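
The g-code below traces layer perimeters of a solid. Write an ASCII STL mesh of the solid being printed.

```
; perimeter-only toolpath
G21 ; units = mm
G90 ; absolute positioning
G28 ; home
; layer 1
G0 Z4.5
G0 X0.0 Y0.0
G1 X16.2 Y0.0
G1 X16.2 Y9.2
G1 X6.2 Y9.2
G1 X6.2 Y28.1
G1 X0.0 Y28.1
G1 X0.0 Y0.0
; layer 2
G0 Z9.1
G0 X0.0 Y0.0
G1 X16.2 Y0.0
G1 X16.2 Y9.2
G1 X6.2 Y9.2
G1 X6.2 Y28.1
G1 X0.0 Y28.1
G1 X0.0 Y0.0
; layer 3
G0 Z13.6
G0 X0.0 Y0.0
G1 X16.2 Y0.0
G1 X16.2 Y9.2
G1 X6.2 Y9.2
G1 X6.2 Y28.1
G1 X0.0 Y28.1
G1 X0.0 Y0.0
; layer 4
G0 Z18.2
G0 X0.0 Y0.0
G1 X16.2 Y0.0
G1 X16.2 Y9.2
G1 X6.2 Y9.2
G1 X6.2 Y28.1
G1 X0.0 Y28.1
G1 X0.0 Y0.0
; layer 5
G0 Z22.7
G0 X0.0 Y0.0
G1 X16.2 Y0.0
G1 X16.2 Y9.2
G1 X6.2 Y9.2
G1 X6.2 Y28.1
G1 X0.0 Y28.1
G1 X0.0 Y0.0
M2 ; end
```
solid part
  facet normal 0.0000 0.0000 -1.0000
    outer loop
      vertex 16.2 9.2 0.0
      vertex 16.2 0.0 0.0
      vertex 0.0 0.0 0.0
    endloop
  endfacet
  facet normal 0.0000 0.0000 -1.0000
    outer loop
      vertex 6.2 9.2 0.0
      vertex 16.2 9.2 0.0
      vertex 0.0 0.0 0.0
    endloop
  endfacet
  facet normal 0.0000 0.0000 -1.0000
    outer loop
      vertex 6.2 28.1 0.0
      vertex 6.2 9.2 0.0
      vertex 0.0 0.0 0.0
    endloop
  endfacet
  facet normal 0.0000 0.0000 -1.0000
    outer loop
      vertex 0.0 28.1 0.0
      vertex 6.2 28.1 0.0
      vertex 0.0 0.0 0.0
    endloop
  endfacet
  facet normal 0.0000 0.0000 1.0000
    outer loop
      vertex 0.0 0.0 22.7
      vertex 16.2 0.0 22.7
      vertex 16.2 9.2 22.7
    endloop
  endfacet
  facet normal 0.0000 0.0000 1.0000
    outer loop
      vertex 0.0 0.0 22.7
      vertex 16.2 9.2 22.7
      vertex 6.2 9.2 22.7
    endloop
  endfacet
  facet normal 0.0000 0.0000 1.0000
    outer loop
      vertex 0.0 0.0 22.7
      vertex 6.2 9.2 22.7
      vertex 6.2 28.1 22.7
    endloop
  endfacet
  facet normal 0.0000 0.0000 1.0000
    outer loop
      vertex 0.0 0.0 22.7
      vertex 6.2 28.1 22.7
      vertex 0.0 28.1 22.7
    endloop
  endfacet
  facet normal 0.0000 -1.0000 0.0000
    outer loop
      vertex 0.0 0.0 0.0
      vertex 16.2 0.0 0.0
      vertex 16.2 0.0 22.7
    endloop
  endfacet
  facet normal 0.0000 -1.0000 0.0000
    outer loop
      vertex 0.0 0.0 0.0
      vertex 16.2 0.0 22.7
      vertex 0.0 0.0 22.7
    endloop
  endfacet
  facet normal 1.0000 0.0000 0.0000
    outer loop
      vertex 16.2 0.0 0.0
      vertex 16.2 9.2 0.0
      vertex 16.2 9.2 22.7
    endloop
  endfacet
  facet normal 1.0000 0.0000 0.0000
    outer loop
      vertex 16.2 0.0 0.0
      vertex 16.2 9.2 22.7
      vertex 16.2 0.0 22.7
    endloop
  endfacet
  facet normal 0.0000 1.0000 0.0000
    outer loop
      vertex 16.2 9.2 0.0
      vertex 6.2 9.2 0.0
      vertex 6.2 9.2 22.7
    endloop
  endfacet
  facet normal 0.0000 1.0000 0.0000
    outer loop
      vertex 16.2 9.2 0.0
      vertex 6.2 9.2 22.7
      vertex 16.2 9.2 22.7
    endloop
  endfacet
  facet normal 1.0000 0.0000 0.0000
    outer loop
      vertex 6.2 9.2 0.0
      vertex 6.2 28.1 0.0
      vertex 6.2 28.1 22.7
    endloop
  endfacet
  facet normal 1.0000 0.0000 0.0000
    outer loop
      vertex 6.2 9.2 0.0
      vertex 6.2 28.1 22.7
      vertex 6.2 9.2 22.7
    endloop
  endfacet
  facet normal 0.0000 1.0000 0.0000
    outer loop
      vertex 6.2 28.1 0.0
      vertex 0.0 28.1 0.0
      vertex 0.0 28.1 22.7
    endloop
  endfacet
  facet normal 0.0000 1.0000 0.0000
    outer loop
      vertex 6.2 28.1 0.0
      vertex 0.0 28.1 22.7
      vertex 6.2 28.1 22.7
    endloop
  endfacet
  facet normal -1.0000 0.0000 0.0000
    outer loop
      vertex 0.0 28.1 0.0
      vertex 0.0 0.0 0.0
      vertex 0.0 0.0 22.7
    endloop
  endfacet
  facet normal -1.0000 0.0000 0.0000
    outer loop
      vertex 0.0 28.1 0.0
      vertex 0.0 0.0 22.7
      vertex 0.0 28.1 22.7
    endloop
  endfacet
endsolid part

The G0 Z moves step by Δz≈4.5 mm. Every layer's G1 loop is the same polygon, so the solid is a straight extrusion of it from z=0 to z≈22.7. Closing with flat bottom and top caps and triangulating gives 20 facets — an L-shaped prism: outer 16.2 × 28.1 mm, arm thicknesses ≈ 9.2 mm (horizontal) and 6.2 mm (vertical), extruded 22.7 mm in z.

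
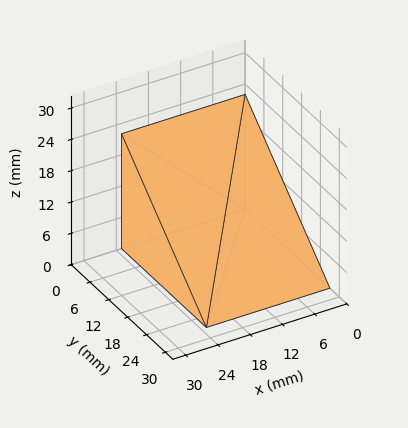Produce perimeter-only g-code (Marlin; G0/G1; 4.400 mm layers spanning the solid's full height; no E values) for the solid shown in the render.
Reading the render: the shape is a wedge (ramp): 23 × 27 mm base, rising to 22 mm along the y=0 edge and sloping linearly to z=0 at y=27 (dimensions read to the nearest mm from the axis ticks). For the g-code, the solid's height is divided into equal slices at the stated Δz and each level perimeter traced with G1 moves after a G0 lift.

; perimeter-only toolpath
G21 ; units = mm
G90 ; absolute positioning
G28 ; home
; layer 1
G0 Z4.400
G0 X0.000 Y0.000
G1 X23.000 Y0.000
G1 X23.000 Y21.600
G1 X0.000 Y21.600
G1 X0.000 Y0.000
; layer 2
G0 Z8.800
G0 X0.000 Y0.000
G1 X23.000 Y0.000
G1 X23.000 Y16.200
G1 X0.000 Y16.200
G1 X0.000 Y0.000
; layer 3
G0 Z13.200
G0 X0.000 Y0.000
G1 X23.000 Y0.000
G1 X23.000 Y10.800
G1 X0.000 Y10.800
G1 X0.000 Y0.000
; layer 4
G0 Z17.600
G0 X0.000 Y0.000
G1 X23.000 Y0.000
G1 X23.000 Y5.400
G1 X0.000 Y5.400
G1 X0.000 Y0.000
M2 ; end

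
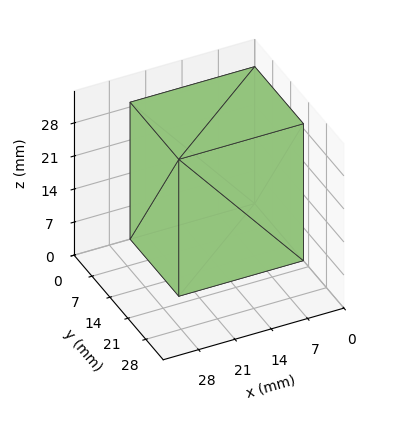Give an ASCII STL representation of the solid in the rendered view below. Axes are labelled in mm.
Reading the render: the shape is a rectangular box, roughly 24 × 19 mm footprint and 29 mm tall (dimensions read to the nearest mm from the axis ticks). For the STL, each face is triangulated and given an outward normal.

solid part
  facet normal 0.0000 0.0000 -1.0000
    outer loop
      vertex 24.00 19.00 0.00
      vertex 24.00 0.00 0.00
      vertex 0.00 0.00 0.00
    endloop
  endfacet
  facet normal 0.0000 0.0000 -1.0000
    outer loop
      vertex 0.00 19.00 0.00
      vertex 24.00 19.00 0.00
      vertex 0.00 0.00 0.00
    endloop
  endfacet
  facet normal 0.0000 0.0000 1.0000
    outer loop
      vertex 0.00 0.00 29.00
      vertex 24.00 0.00 29.00
      vertex 24.00 19.00 29.00
    endloop
  endfacet
  facet normal 0.0000 0.0000 1.0000
    outer loop
      vertex 0.00 0.00 29.00
      vertex 24.00 19.00 29.00
      vertex 0.00 19.00 29.00
    endloop
  endfacet
  facet normal 0.0000 -1.0000 0.0000
    outer loop
      vertex 0.00 0.00 0.00
      vertex 24.00 0.00 0.00
      vertex 24.00 0.00 29.00
    endloop
  endfacet
  facet normal 0.0000 -1.0000 0.0000
    outer loop
      vertex 0.00 0.00 0.00
      vertex 24.00 0.00 29.00
      vertex 0.00 0.00 29.00
    endloop
  endfacet
  facet normal 0.0000 1.0000 0.0000
    outer loop
      vertex 24.00 19.00 29.00
      vertex 24.00 19.00 0.00
      vertex 0.00 19.00 0.00
    endloop
  endfacet
  facet normal 0.0000 1.0000 0.0000
    outer loop
      vertex 0.00 19.00 29.00
      vertex 24.00 19.00 29.00
      vertex 0.00 19.00 0.00
    endloop
  endfacet
  facet normal -1.0000 0.0000 0.0000
    outer loop
      vertex 0.00 19.00 29.00
      vertex 0.00 19.00 0.00
      vertex 0.00 0.00 0.00
    endloop
  endfacet
  facet normal -1.0000 0.0000 0.0000
    outer loop
      vertex 0.00 0.00 29.00
      vertex 0.00 19.00 29.00
      vertex 0.00 0.00 0.00
    endloop
  endfacet
  facet normal 1.0000 0.0000 0.0000
    outer loop
      vertex 24.00 0.00 0.00
      vertex 24.00 19.00 0.00
      vertex 24.00 19.00 29.00
    endloop
  endfacet
  facet normal 1.0000 0.0000 0.0000
    outer loop
      vertex 24.00 0.00 0.00
      vertex 24.00 19.00 29.00
      vertex 24.00 0.00 29.00
    endloop
  endfacet
endsolid part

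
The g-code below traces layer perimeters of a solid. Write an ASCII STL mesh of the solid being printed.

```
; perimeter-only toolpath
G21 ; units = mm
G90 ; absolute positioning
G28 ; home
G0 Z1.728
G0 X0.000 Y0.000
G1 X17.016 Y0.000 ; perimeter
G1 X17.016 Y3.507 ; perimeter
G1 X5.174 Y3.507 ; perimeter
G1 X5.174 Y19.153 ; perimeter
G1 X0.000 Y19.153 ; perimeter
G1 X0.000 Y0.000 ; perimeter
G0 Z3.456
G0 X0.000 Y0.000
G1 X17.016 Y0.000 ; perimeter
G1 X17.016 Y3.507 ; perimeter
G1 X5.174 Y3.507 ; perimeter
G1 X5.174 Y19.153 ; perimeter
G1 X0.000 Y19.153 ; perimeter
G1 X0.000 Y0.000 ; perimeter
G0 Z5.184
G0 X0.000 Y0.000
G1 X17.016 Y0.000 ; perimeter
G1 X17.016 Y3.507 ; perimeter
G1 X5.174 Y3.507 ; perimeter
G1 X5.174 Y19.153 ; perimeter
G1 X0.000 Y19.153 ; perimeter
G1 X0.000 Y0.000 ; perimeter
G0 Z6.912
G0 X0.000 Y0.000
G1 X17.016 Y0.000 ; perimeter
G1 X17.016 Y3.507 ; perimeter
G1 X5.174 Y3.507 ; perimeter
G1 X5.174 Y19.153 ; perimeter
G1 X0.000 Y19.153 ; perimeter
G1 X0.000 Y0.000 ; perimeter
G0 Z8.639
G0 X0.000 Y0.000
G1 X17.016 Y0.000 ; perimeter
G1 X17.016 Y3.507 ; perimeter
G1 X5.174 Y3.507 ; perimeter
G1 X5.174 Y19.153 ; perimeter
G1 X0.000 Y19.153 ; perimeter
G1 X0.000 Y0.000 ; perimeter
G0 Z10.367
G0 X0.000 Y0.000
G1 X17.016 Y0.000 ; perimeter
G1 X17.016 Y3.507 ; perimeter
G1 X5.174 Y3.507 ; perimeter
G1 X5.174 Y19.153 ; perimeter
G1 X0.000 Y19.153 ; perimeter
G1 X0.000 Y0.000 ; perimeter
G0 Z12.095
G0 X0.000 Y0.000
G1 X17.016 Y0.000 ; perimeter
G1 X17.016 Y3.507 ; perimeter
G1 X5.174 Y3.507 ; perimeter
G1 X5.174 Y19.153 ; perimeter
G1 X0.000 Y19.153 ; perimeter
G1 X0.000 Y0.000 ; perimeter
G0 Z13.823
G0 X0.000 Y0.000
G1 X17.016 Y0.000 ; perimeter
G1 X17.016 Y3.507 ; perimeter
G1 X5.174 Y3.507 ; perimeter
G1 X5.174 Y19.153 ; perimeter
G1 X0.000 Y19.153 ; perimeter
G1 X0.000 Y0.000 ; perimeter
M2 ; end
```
solid part
  facet normal 0.0000 0.0000 -1.0000
    outer loop
      vertex 17.016 3.507 0.000
      vertex 17.016 0.000 0.000
      vertex 0.000 0.000 0.000
    endloop
  endfacet
  facet normal 0.0000 0.0000 -1.0000
    outer loop
      vertex 5.174 3.507 0.000
      vertex 17.016 3.507 0.000
      vertex 0.000 0.000 0.000
    endloop
  endfacet
  facet normal 0.0000 0.0000 -1.0000
    outer loop
      vertex 5.174 19.153 0.000
      vertex 5.174 3.507 0.000
      vertex 0.000 0.000 0.000
    endloop
  endfacet
  facet normal 0.0000 0.0000 -1.0000
    outer loop
      vertex 0.000 19.153 0.000
      vertex 5.174 19.153 0.000
      vertex 0.000 0.000 0.000
    endloop
  endfacet
  facet normal 0.0000 0.0000 1.0000
    outer loop
      vertex 0.000 0.000 13.823
      vertex 17.016 0.000 13.823
      vertex 17.016 3.507 13.823
    endloop
  endfacet
  facet normal 0.0000 0.0000 1.0000
    outer loop
      vertex 0.000 0.000 13.823
      vertex 17.016 3.507 13.823
      vertex 5.174 3.507 13.823
    endloop
  endfacet
  facet normal 0.0000 0.0000 1.0000
    outer loop
      vertex 0.000 0.000 13.823
      vertex 5.174 3.507 13.823
      vertex 5.174 19.153 13.823
    endloop
  endfacet
  facet normal 0.0000 0.0000 1.0000
    outer loop
      vertex 0.000 0.000 13.823
      vertex 5.174 19.153 13.823
      vertex 0.000 19.153 13.823
    endloop
  endfacet
  facet normal 0.0000 -1.0000 0.0000
    outer loop
      vertex 0.000 0.000 0.000
      vertex 17.016 0.000 0.000
      vertex 17.016 0.000 13.823
    endloop
  endfacet
  facet normal 0.0000 -1.0000 0.0000
    outer loop
      vertex 0.000 0.000 0.000
      vertex 17.016 0.000 13.823
      vertex 0.000 0.000 13.823
    endloop
  endfacet
  facet normal 1.0000 0.0000 0.0000
    outer loop
      vertex 17.016 0.000 0.000
      vertex 17.016 3.507 0.000
      vertex 17.016 3.507 13.823
    endloop
  endfacet
  facet normal 1.0000 0.0000 0.0000
    outer loop
      vertex 17.016 0.000 0.000
      vertex 17.016 3.507 13.823
      vertex 17.016 0.000 13.823
    endloop
  endfacet
  facet normal 0.0000 1.0000 0.0000
    outer loop
      vertex 17.016 3.507 0.000
      vertex 5.174 3.507 0.000
      vertex 5.174 3.507 13.823
    endloop
  endfacet
  facet normal 0.0000 1.0000 0.0000
    outer loop
      vertex 17.016 3.507 0.000
      vertex 5.174 3.507 13.823
      vertex 17.016 3.507 13.823
    endloop
  endfacet
  facet normal 1.0000 0.0000 0.0000
    outer loop
      vertex 5.174 3.507 0.000
      vertex 5.174 19.153 0.000
      vertex 5.174 19.153 13.823
    endloop
  endfacet
  facet normal 1.0000 0.0000 0.0000
    outer loop
      vertex 5.174 3.507 0.000
      vertex 5.174 19.153 13.823
      vertex 5.174 3.507 13.823
    endloop
  endfacet
  facet normal 0.0000 1.0000 0.0000
    outer loop
      vertex 5.174 19.153 0.000
      vertex 0.000 19.153 0.000
      vertex 0.000 19.153 13.823
    endloop
  endfacet
  facet normal 0.0000 1.0000 0.0000
    outer loop
      vertex 5.174 19.153 0.000
      vertex 0.000 19.153 13.823
      vertex 5.174 19.153 13.823
    endloop
  endfacet
  facet normal -1.0000 0.0000 0.0000
    outer loop
      vertex 0.000 19.153 0.000
      vertex 0.000 0.000 0.000
      vertex 0.000 0.000 13.823
    endloop
  endfacet
  facet normal -1.0000 0.0000 0.0000
    outer loop
      vertex 0.000 19.153 0.000
      vertex 0.000 0.000 13.823
      vertex 0.000 19.153 13.823
    endloop
  endfacet
endsolid part

The G0 Z moves step by Δz≈1.728 mm. Every layer's G1 loop is the same polygon, so the solid is a straight extrusion of it from z=0 to z≈13.8. Closing with flat bottom and top caps and triangulating gives 20 facets — an L-shaped prism: outer 17 × 19.2 mm, arm thicknesses ≈ 3.51 mm (horizontal) and 5.17 mm (vertical), extruded 13.8 mm in z.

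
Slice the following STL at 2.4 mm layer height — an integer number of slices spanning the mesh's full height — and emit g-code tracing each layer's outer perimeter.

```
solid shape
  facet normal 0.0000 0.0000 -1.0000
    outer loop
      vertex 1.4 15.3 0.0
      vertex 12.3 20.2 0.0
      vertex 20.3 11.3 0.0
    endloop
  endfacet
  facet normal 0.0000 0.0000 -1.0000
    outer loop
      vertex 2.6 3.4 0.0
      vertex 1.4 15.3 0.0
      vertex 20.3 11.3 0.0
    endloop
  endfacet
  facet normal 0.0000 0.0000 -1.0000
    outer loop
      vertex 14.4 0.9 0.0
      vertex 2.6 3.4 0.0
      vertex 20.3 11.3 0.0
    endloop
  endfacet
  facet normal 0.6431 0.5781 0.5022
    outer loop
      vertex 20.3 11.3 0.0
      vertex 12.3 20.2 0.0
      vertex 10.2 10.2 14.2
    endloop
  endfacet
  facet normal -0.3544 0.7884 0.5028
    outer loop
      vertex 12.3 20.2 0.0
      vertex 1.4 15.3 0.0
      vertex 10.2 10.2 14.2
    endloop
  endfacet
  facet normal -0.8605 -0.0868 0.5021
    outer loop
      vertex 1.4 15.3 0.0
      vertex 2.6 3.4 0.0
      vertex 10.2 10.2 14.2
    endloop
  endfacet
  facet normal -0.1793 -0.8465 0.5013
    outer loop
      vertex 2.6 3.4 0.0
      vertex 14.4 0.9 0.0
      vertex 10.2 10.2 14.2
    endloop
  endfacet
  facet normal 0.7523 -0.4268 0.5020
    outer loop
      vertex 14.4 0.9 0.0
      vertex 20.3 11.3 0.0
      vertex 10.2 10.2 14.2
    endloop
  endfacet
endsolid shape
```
; perimeter-only toolpath
G21 ; units = mm
G90 ; absolute positioning
G28 ; home
; layer 1
G0 Z2.4
G0 X18.6 Y11.1
G1 X12.0 Y18.5
G1 X2.9 Y14.5
G1 X3.9 Y4.5
G1 X13.7 Y2.5
G1 X18.6 Y11.1
; layer 2
G0 Z4.7
G0 X16.9 Y10.9
G1 X11.6 Y16.9
G1 X4.3 Y13.6
G1 X5.1 Y5.7
G1 X13.0 Y4.0
G1 X16.9 Y10.9
; layer 3
G0 Z7.1
G0 X15.2 Y10.8
G1 X11.2 Y15.2
G1 X5.8 Y12.8
G1 X6.4 Y6.8
G1 X12.3 Y5.5
G1 X15.2 Y10.8
; layer 4
G0 Z9.5
G0 X13.6 Y10.6
G1 X10.9 Y13.5
G1 X7.3 Y11.9
G1 X7.7 Y7.9
G1 X11.6 Y7.1
G1 X13.6 Y10.6
; layer 5
G0 Z11.8
G0 X11.9 Y10.4
G1 X10.6 Y11.9
G1 X8.7 Y11.0
G1 X8.9 Y9.1
G1 X10.9 Y8.7
G1 X11.9 Y10.4
M2 ; end

The solid is a regular 5-sided pyramid, base circumscribed radius ≈ 10.2 mm, apex at z ≈ 14.2 mm. Slicing at Δz = 2.4 mm — 6 equal slices spanning the solid's height, so layer i sits at z = i·h/6 — gives 5 non-empty perimeters. Each is a 5-segment closed polygon; G0 lifts to the layer z and rapids to the start vertex, then G1 traces the edges. The cross-section shrinks linearly with z (the slice at the apex is degenerate and omitted).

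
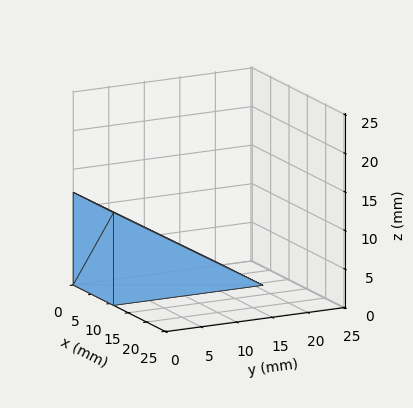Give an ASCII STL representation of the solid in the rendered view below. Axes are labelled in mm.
Reading the render: the shape is a wedge (ramp): 11 × 21 mm base, rising to 12 mm along the y=0 edge and sloping linearly to z=0 at y=21 (dimensions read to the nearest mm from the axis ticks). For the STL, each face is triangulated and given an outward normal.

solid part
  facet normal 0.0000 0.0000 -1.0000
    outer loop
      vertex 11.0 21.0 0.0
      vertex 11.0 0.0 0.0
      vertex 0.0 0.0 0.0
    endloop
  endfacet
  facet normal 0.0000 0.0000 -1.0000
    outer loop
      vertex 0.0 21.0 0.0
      vertex 11.0 21.0 0.0
      vertex 0.0 0.0 0.0
    endloop
  endfacet
  facet normal 0.0000 -1.0000 0.0000
    outer loop
      vertex 0.0 0.0 0.0
      vertex 11.0 0.0 0.0
      vertex 11.0 0.0 12.0
    endloop
  endfacet
  facet normal 0.0000 -1.0000 0.0000
    outer loop
      vertex 0.0 0.0 0.0
      vertex 11.0 0.0 12.0
      vertex 0.0 0.0 12.0
    endloop
  endfacet
  facet normal 0.0000 0.4961 0.8682
    outer loop
      vertex 0.0 0.0 12.0
      vertex 11.0 0.0 12.0
      vertex 11.0 21.0 0.0
    endloop
  endfacet
  facet normal 0.0000 0.4961 0.8682
    outer loop
      vertex 0.0 0.0 12.0
      vertex 11.0 21.0 0.0
      vertex 0.0 21.0 0.0
    endloop
  endfacet
  facet normal -1.0000 0.0000 0.0000
    outer loop
      vertex 0.0 0.0 12.0
      vertex 0.0 21.0 0.0
      vertex 0.0 0.0 0.0
    endloop
  endfacet
  facet normal 1.0000 0.0000 0.0000
    outer loop
      vertex 11.0 0.0 0.0
      vertex 11.0 21.0 0.0
      vertex 11.0 0.0 12.0
    endloop
  endfacet
endsolid part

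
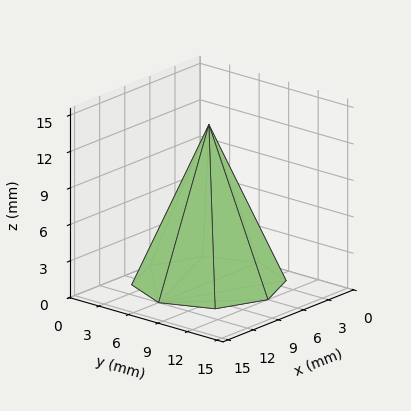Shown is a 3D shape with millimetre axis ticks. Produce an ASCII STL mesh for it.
Reading the render: the shape is a regular 8-sided pyramid, base circumscribed radius ≈ 6 mm, apex at z ≈ 13 mm (dimensions read to the nearest mm from the axis ticks). For the STL, each face is triangulated and given an outward normal.

solid part
  facet normal 0.0000 0.0000 -1.0000
    outer loop
      vertex 6.00 12.00 0.00
      vertex 10.24 10.24 0.00
      vertex 12.00 6.00 0.00
    endloop
  endfacet
  facet normal 0.0000 0.0000 -1.0000
    outer loop
      vertex 1.76 10.24 0.00
      vertex 6.00 12.00 0.00
      vertex 12.00 6.00 0.00
    endloop
  endfacet
  facet normal 0.0000 0.0000 -1.0000
    outer loop
      vertex 0.00 6.00 0.00
      vertex 1.76 10.24 0.00
      vertex 12.00 6.00 0.00
    endloop
  endfacet
  facet normal 0.0000 0.0000 -1.0000
    outer loop
      vertex 1.76 1.76 0.00
      vertex 0.00 6.00 0.00
      vertex 12.00 6.00 0.00
    endloop
  endfacet
  facet normal 0.0000 0.0000 -1.0000
    outer loop
      vertex 6.00 0.00 0.00
      vertex 1.76 1.76 0.00
      vertex 12.00 6.00 0.00
    endloop
  endfacet
  facet normal 0.0000 0.0000 -1.0000
    outer loop
      vertex 10.24 1.76 0.00
      vertex 6.00 0.00 0.00
      vertex 12.00 6.00 0.00
    endloop
  endfacet
  facet normal 0.8496 0.3527 0.3921
    outer loop
      vertex 12.00 6.00 0.00
      vertex 10.24 10.24 0.00
      vertex 6.00 6.00 13.00
    endloop
  endfacet
  facet normal 0.3527 0.8496 0.3921
    outer loop
      vertex 10.24 10.24 0.00
      vertex 6.00 12.00 0.00
      vertex 6.00 6.00 13.00
    endloop
  endfacet
  facet normal -0.3527 0.8496 0.3921
    outer loop
      vertex 6.00 12.00 0.00
      vertex 1.76 10.24 0.00
      vertex 6.00 6.00 13.00
    endloop
  endfacet
  facet normal -0.8496 0.3527 0.3921
    outer loop
      vertex 1.76 10.24 0.00
      vertex 0.00 6.00 0.00
      vertex 6.00 6.00 13.00
    endloop
  endfacet
  facet normal -0.8496 -0.3527 0.3921
    outer loop
      vertex 0.00 6.00 0.00
      vertex 1.76 1.76 0.00
      vertex 6.00 6.00 13.00
    endloop
  endfacet
  facet normal -0.3527 -0.8496 0.3921
    outer loop
      vertex 1.76 1.76 0.00
      vertex 6.00 0.00 0.00
      vertex 6.00 6.00 13.00
    endloop
  endfacet
  facet normal 0.3527 -0.8496 0.3921
    outer loop
      vertex 6.00 0.00 0.00
      vertex 10.24 1.76 0.00
      vertex 6.00 6.00 13.00
    endloop
  endfacet
  facet normal 0.8496 -0.3527 0.3921
    outer loop
      vertex 10.24 1.76 0.00
      vertex 12.00 6.00 0.00
      vertex 6.00 6.00 13.00
    endloop
  endfacet
endsolid part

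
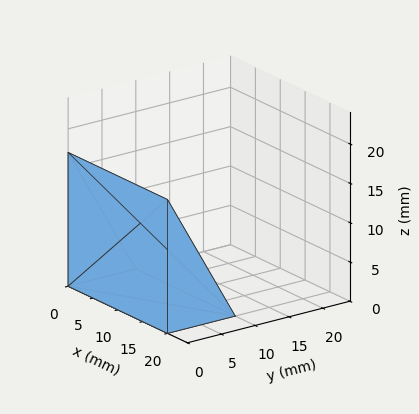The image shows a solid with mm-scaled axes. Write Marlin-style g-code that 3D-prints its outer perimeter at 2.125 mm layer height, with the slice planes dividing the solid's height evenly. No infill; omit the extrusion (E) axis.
Reading the render: the shape is a wedge (ramp): 20 × 10 mm base, rising to 17 mm along the y=0 edge and sloping linearly to z=0 at y=10 (dimensions read to the nearest mm from the axis ticks). For the g-code, the solid's height is divided into equal slices at the stated Δz and each level perimeter traced with G1 moves after a G0 lift.

; perimeter-only toolpath
G21 ; units = mm
G90 ; absolute positioning
G28 ; home
; layer 1
G0 Z2.125
G0 X0.000 Y0.000
G1 X20.000 Y0.000
G1 X20.000 Y8.750
G1 X0.000 Y8.750
G1 X0.000 Y0.000
; layer 2
G0 Z4.250
G0 X0.000 Y0.000
G1 X20.000 Y0.000
G1 X20.000 Y7.500
G1 X0.000 Y7.500
G1 X0.000 Y0.000
; layer 3
G0 Z6.375
G0 X0.000 Y0.000
G1 X20.000 Y0.000
G1 X20.000 Y6.250
G1 X0.000 Y6.250
G1 X0.000 Y0.000
; layer 4
G0 Z8.500
G0 X0.000 Y0.000
G1 X20.000 Y0.000
G1 X20.000 Y5.000
G1 X0.000 Y5.000
G1 X0.000 Y0.000
; layer 5
G0 Z10.625
G0 X0.000 Y0.000
G1 X20.000 Y0.000
G1 X20.000 Y3.750
G1 X0.000 Y3.750
G1 X0.000 Y0.000
; layer 6
G0 Z12.750
G0 X0.000 Y0.000
G1 X20.000 Y0.000
G1 X20.000 Y2.500
G1 X0.000 Y2.500
G1 X0.000 Y0.000
; layer 7
G0 Z14.875
G0 X0.000 Y0.000
G1 X20.000 Y0.000
G1 X20.000 Y1.250
G1 X0.000 Y1.250
G1 X0.000 Y0.000
M2 ; end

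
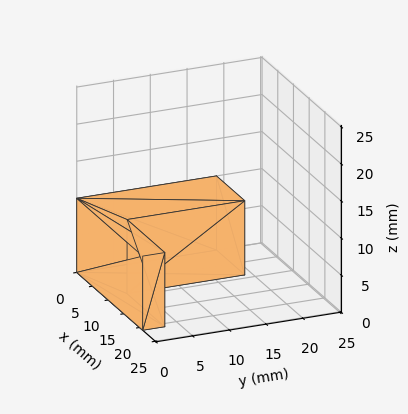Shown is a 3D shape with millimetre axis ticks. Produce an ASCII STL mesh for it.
Reading the render: the shape is an L-shaped prism: outer 21 × 19 mm, arm thicknesses ≈ 3 mm (horizontal) and 9 mm (vertical), extruded 10 mm in z (dimensions read to the nearest mm from the axis ticks). For the STL, each face is triangulated and given an outward normal.

solid part
  facet normal 0.0000 0.0000 -1.0000
    outer loop
      vertex 21.0 3.0 0.0
      vertex 21.0 0.0 0.0
      vertex 0.0 0.0 0.0
    endloop
  endfacet
  facet normal 0.0000 0.0000 -1.0000
    outer loop
      vertex 9.0 3.0 0.0
      vertex 21.0 3.0 0.0
      vertex 0.0 0.0 0.0
    endloop
  endfacet
  facet normal 0.0000 0.0000 -1.0000
    outer loop
      vertex 9.0 19.0 0.0
      vertex 9.0 3.0 0.0
      vertex 0.0 0.0 0.0
    endloop
  endfacet
  facet normal 0.0000 0.0000 -1.0000
    outer loop
      vertex 0.0 19.0 0.0
      vertex 9.0 19.0 0.0
      vertex 0.0 0.0 0.0
    endloop
  endfacet
  facet normal 0.0000 0.0000 1.0000
    outer loop
      vertex 0.0 0.0 10.0
      vertex 21.0 0.0 10.0
      vertex 21.0 3.0 10.0
    endloop
  endfacet
  facet normal 0.0000 0.0000 1.0000
    outer loop
      vertex 0.0 0.0 10.0
      vertex 21.0 3.0 10.0
      vertex 9.0 3.0 10.0
    endloop
  endfacet
  facet normal 0.0000 0.0000 1.0000
    outer loop
      vertex 0.0 0.0 10.0
      vertex 9.0 3.0 10.0
      vertex 9.0 19.0 10.0
    endloop
  endfacet
  facet normal 0.0000 0.0000 1.0000
    outer loop
      vertex 0.0 0.0 10.0
      vertex 9.0 19.0 10.0
      vertex 0.0 19.0 10.0
    endloop
  endfacet
  facet normal 0.0000 -1.0000 0.0000
    outer loop
      vertex 0.0 0.0 0.0
      vertex 21.0 0.0 0.0
      vertex 21.0 0.0 10.0
    endloop
  endfacet
  facet normal 0.0000 -1.0000 0.0000
    outer loop
      vertex 0.0 0.0 0.0
      vertex 21.0 0.0 10.0
      vertex 0.0 0.0 10.0
    endloop
  endfacet
  facet normal 1.0000 0.0000 0.0000
    outer loop
      vertex 21.0 0.0 0.0
      vertex 21.0 3.0 0.0
      vertex 21.0 3.0 10.0
    endloop
  endfacet
  facet normal 1.0000 0.0000 0.0000
    outer loop
      vertex 21.0 0.0 0.0
      vertex 21.0 3.0 10.0
      vertex 21.0 0.0 10.0
    endloop
  endfacet
  facet normal 0.0000 1.0000 0.0000
    outer loop
      vertex 21.0 3.0 0.0
      vertex 9.0 3.0 0.0
      vertex 9.0 3.0 10.0
    endloop
  endfacet
  facet normal 0.0000 1.0000 0.0000
    outer loop
      vertex 21.0 3.0 0.0
      vertex 9.0 3.0 10.0
      vertex 21.0 3.0 10.0
    endloop
  endfacet
  facet normal 1.0000 0.0000 0.0000
    outer loop
      vertex 9.0 3.0 0.0
      vertex 9.0 19.0 0.0
      vertex 9.0 19.0 10.0
    endloop
  endfacet
  facet normal 1.0000 0.0000 0.0000
    outer loop
      vertex 9.0 3.0 0.0
      vertex 9.0 19.0 10.0
      vertex 9.0 3.0 10.0
    endloop
  endfacet
  facet normal 0.0000 1.0000 0.0000
    outer loop
      vertex 9.0 19.0 0.0
      vertex 0.0 19.0 0.0
      vertex 0.0 19.0 10.0
    endloop
  endfacet
  facet normal 0.0000 1.0000 0.0000
    outer loop
      vertex 9.0 19.0 0.0
      vertex 0.0 19.0 10.0
      vertex 9.0 19.0 10.0
    endloop
  endfacet
  facet normal -1.0000 0.0000 0.0000
    outer loop
      vertex 0.0 19.0 0.0
      vertex 0.0 0.0 0.0
      vertex 0.0 0.0 10.0
    endloop
  endfacet
  facet normal -1.0000 0.0000 0.0000
    outer loop
      vertex 0.0 19.0 0.0
      vertex 0.0 0.0 10.0
      vertex 0.0 19.0 10.0
    endloop
  endfacet
endsolid part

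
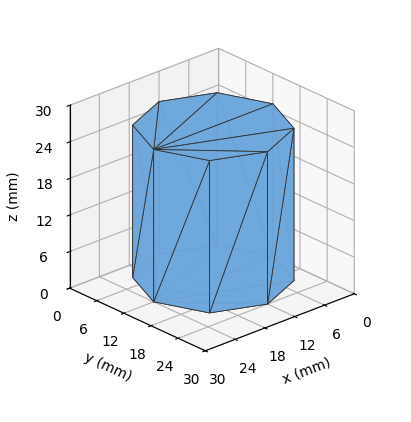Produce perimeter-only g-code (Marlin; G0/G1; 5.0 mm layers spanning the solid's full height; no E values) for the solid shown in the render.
Reading the render: the shape is a regular 8-sided prism (a cylinder approximated with 8 flat sides), circumscribed radius ≈ 12 mm, height ≈ 25 mm (dimensions read to the nearest mm from the axis ticks). For the g-code, the solid's height is divided into equal slices at the stated Δz and each level perimeter traced with G1 moves after a G0 lift.

; perimeter-only toolpath
G21 ; units = mm
G90 ; absolute positioning
G28 ; home
; layer 1
G0 Z5.0
G0 X24.0 Y12.0
G1 X20.5 Y20.5
G1 X12.0 Y24.0
G1 X3.5 Y20.5
G1 X0.0 Y12.0
G1 X3.5 Y3.5
G1 X12.0 Y0.0
G1 X20.5 Y3.5
G1 X24.0 Y12.0
; layer 2
G0 Z10.0
G0 X24.0 Y12.0
G1 X20.5 Y20.5
G1 X12.0 Y24.0
G1 X3.5 Y20.5
G1 X0.0 Y12.0
G1 X3.5 Y3.5
G1 X12.0 Y0.0
G1 X20.5 Y3.5
G1 X24.0 Y12.0
; layer 3
G0 Z15.0
G0 X24.0 Y12.0
G1 X20.5 Y20.5
G1 X12.0 Y24.0
G1 X3.5 Y20.5
G1 X0.0 Y12.0
G1 X3.5 Y3.5
G1 X12.0 Y0.0
G1 X20.5 Y3.5
G1 X24.0 Y12.0
; layer 4
G0 Z20.0
G0 X24.0 Y12.0
G1 X20.5 Y20.5
G1 X12.0 Y24.0
G1 X3.5 Y20.5
G1 X0.0 Y12.0
G1 X3.5 Y3.5
G1 X12.0 Y0.0
G1 X20.5 Y3.5
G1 X24.0 Y12.0
; layer 5
G0 Z25.0
G0 X24.0 Y12.0
G1 X20.5 Y20.5
G1 X12.0 Y24.0
G1 X3.5 Y20.5
G1 X0.0 Y12.0
G1 X3.5 Y3.5
G1 X12.0 Y0.0
G1 X20.5 Y3.5
G1 X24.0 Y12.0
M2 ; end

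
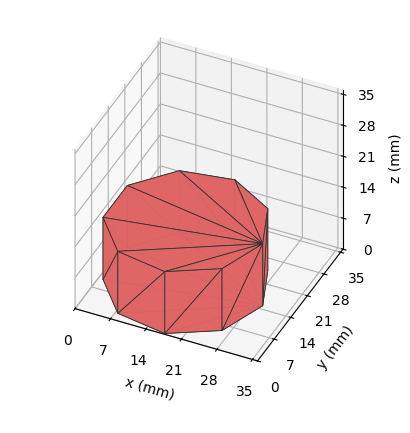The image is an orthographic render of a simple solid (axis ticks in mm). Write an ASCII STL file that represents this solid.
Reading the render: the shape is a regular 9-sided prism (a cylinder approximated with 9 flat sides), circumscribed radius ≈ 15 mm, height ≈ 14 mm (dimensions read to the nearest mm from the axis ticks). For the STL, each face is triangulated and given an outward normal.

solid part
  facet normal 0.0000 0.0000 -1.0000
    outer loop
      vertex 17.605 29.772 0.000
      vertex 26.491 24.642 0.000
      vertex 30.000 15.000 0.000
    endloop
  endfacet
  facet normal 0.0000 0.0000 -1.0000
    outer loop
      vertex 7.500 27.990 0.000
      vertex 17.605 29.772 0.000
      vertex 30.000 15.000 0.000
    endloop
  endfacet
  facet normal 0.0000 0.0000 -1.0000
    outer loop
      vertex 0.905 20.130 0.000
      vertex 7.500 27.990 0.000
      vertex 30.000 15.000 0.000
    endloop
  endfacet
  facet normal 0.0000 0.0000 -1.0000
    outer loop
      vertex 0.905 9.870 0.000
      vertex 0.905 20.130 0.000
      vertex 30.000 15.000 0.000
    endloop
  endfacet
  facet normal 0.0000 0.0000 -1.0000
    outer loop
      vertex 7.500 2.010 0.000
      vertex 0.905 9.870 0.000
      vertex 30.000 15.000 0.000
    endloop
  endfacet
  facet normal 0.0000 0.0000 -1.0000
    outer loop
      vertex 17.605 0.228 0.000
      vertex 7.500 2.010 0.000
      vertex 30.000 15.000 0.000
    endloop
  endfacet
  facet normal 0.0000 0.0000 -1.0000
    outer loop
      vertex 26.491 5.358 0.000
      vertex 17.605 0.228 0.000
      vertex 30.000 15.000 0.000
    endloop
  endfacet
  facet normal 0.0000 0.0000 1.0000
    outer loop
      vertex 30.000 15.000 14.000
      vertex 26.491 24.642 14.000
      vertex 17.605 29.772 14.000
    endloop
  endfacet
  facet normal 0.0000 0.0000 1.0000
    outer loop
      vertex 30.000 15.000 14.000
      vertex 17.605 29.772 14.000
      vertex 7.500 27.990 14.000
    endloop
  endfacet
  facet normal 0.0000 0.0000 1.0000
    outer loop
      vertex 30.000 15.000 14.000
      vertex 7.500 27.990 14.000
      vertex 0.905 20.130 14.000
    endloop
  endfacet
  facet normal 0.0000 0.0000 1.0000
    outer loop
      vertex 30.000 15.000 14.000
      vertex 0.905 20.130 14.000
      vertex 0.905 9.870 14.000
    endloop
  endfacet
  facet normal 0.0000 0.0000 1.0000
    outer loop
      vertex 30.000 15.000 14.000
      vertex 0.905 9.870 14.000
      vertex 7.500 2.010 14.000
    endloop
  endfacet
  facet normal 0.0000 0.0000 1.0000
    outer loop
      vertex 30.000 15.000 14.000
      vertex 7.500 2.010 14.000
      vertex 17.605 0.228 14.000
    endloop
  endfacet
  facet normal 0.0000 0.0000 1.0000
    outer loop
      vertex 30.000 15.000 14.000
      vertex 17.605 0.228 14.000
      vertex 26.491 5.358 14.000
    endloop
  endfacet
  facet normal 0.9397 0.3420 0.0000
    outer loop
      vertex 30.000 15.000 0.000
      vertex 26.491 24.642 0.000
      vertex 26.491 24.642 14.000
    endloop
  endfacet
  facet normal 0.9397 0.3420 0.0000
    outer loop
      vertex 30.000 15.000 0.000
      vertex 26.491 24.642 14.000
      vertex 30.000 15.000 14.000
    endloop
  endfacet
  facet normal 0.5000 0.8660 0.0000
    outer loop
      vertex 26.491 24.642 0.000
      vertex 17.605 29.772 0.000
      vertex 17.605 29.772 14.000
    endloop
  endfacet
  facet normal 0.5000 0.8660 0.0000
    outer loop
      vertex 26.491 24.642 0.000
      vertex 17.605 29.772 14.000
      vertex 26.491 24.642 14.000
    endloop
  endfacet
  facet normal -0.1737 0.9848 0.0000
    outer loop
      vertex 17.605 29.772 0.000
      vertex 7.500 27.990 0.000
      vertex 7.500 27.990 14.000
    endloop
  endfacet
  facet normal -0.1737 0.9848 0.0000
    outer loop
      vertex 17.605 29.772 0.000
      vertex 7.500 27.990 14.000
      vertex 17.605 29.772 14.000
    endloop
  endfacet
  facet normal -0.7661 0.6428 0.0000
    outer loop
      vertex 7.500 27.990 0.000
      vertex 0.905 20.130 0.000
      vertex 0.905 20.130 14.000
    endloop
  endfacet
  facet normal -0.7661 0.6428 0.0000
    outer loop
      vertex 7.500 27.990 0.000
      vertex 0.905 20.130 14.000
      vertex 7.500 27.990 14.000
    endloop
  endfacet
  facet normal -1.0000 0.0000 0.0000
    outer loop
      vertex 0.905 20.130 0.000
      vertex 0.905 9.870 0.000
      vertex 0.905 9.870 14.000
    endloop
  endfacet
  facet normal -1.0000 0.0000 0.0000
    outer loop
      vertex 0.905 20.130 0.000
      vertex 0.905 9.870 14.000
      vertex 0.905 20.130 14.000
    endloop
  endfacet
  facet normal -0.7661 -0.6428 0.0000
    outer loop
      vertex 0.905 9.870 0.000
      vertex 7.500 2.010 0.000
      vertex 7.500 2.010 14.000
    endloop
  endfacet
  facet normal -0.7661 -0.6428 0.0000
    outer loop
      vertex 0.905 9.870 0.000
      vertex 7.500 2.010 14.000
      vertex 0.905 9.870 14.000
    endloop
  endfacet
  facet normal -0.1737 -0.9848 0.0000
    outer loop
      vertex 7.500 2.010 0.000
      vertex 17.605 0.228 0.000
      vertex 17.605 0.228 14.000
    endloop
  endfacet
  facet normal -0.1737 -0.9848 0.0000
    outer loop
      vertex 7.500 2.010 0.000
      vertex 17.605 0.228 14.000
      vertex 7.500 2.010 14.000
    endloop
  endfacet
  facet normal 0.5000 -0.8660 0.0000
    outer loop
      vertex 17.605 0.228 0.000
      vertex 26.491 5.358 0.000
      vertex 26.491 5.358 14.000
    endloop
  endfacet
  facet normal 0.5000 -0.8660 0.0000
    outer loop
      vertex 17.605 0.228 0.000
      vertex 26.491 5.358 14.000
      vertex 17.605 0.228 14.000
    endloop
  endfacet
  facet normal 0.9397 -0.3420 0.0000
    outer loop
      vertex 26.491 5.358 0.000
      vertex 30.000 15.000 0.000
      vertex 30.000 15.000 14.000
    endloop
  endfacet
  facet normal 0.9397 -0.3420 0.0000
    outer loop
      vertex 26.491 5.358 0.000
      vertex 30.000 15.000 14.000
      vertex 26.491 5.358 14.000
    endloop
  endfacet
endsolid part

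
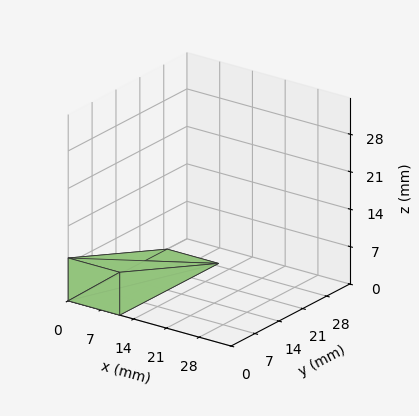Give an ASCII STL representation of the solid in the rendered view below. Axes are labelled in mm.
Reading the render: the shape is a wedge (ramp): 11 × 29 mm base, rising to 8 mm along the y=0 edge and sloping linearly to z=0 at y=29 (dimensions read to the nearest mm from the axis ticks). For the STL, each face is triangulated and given an outward normal.

solid part
  facet normal 0.0000 0.0000 -1.0000
    outer loop
      vertex 11.00 29.00 0.00
      vertex 11.00 0.00 0.00
      vertex 0.00 0.00 0.00
    endloop
  endfacet
  facet normal 0.0000 0.0000 -1.0000
    outer loop
      vertex 0.00 29.00 0.00
      vertex 11.00 29.00 0.00
      vertex 0.00 0.00 0.00
    endloop
  endfacet
  facet normal 0.0000 -1.0000 0.0000
    outer loop
      vertex 0.00 0.00 0.00
      vertex 11.00 0.00 0.00
      vertex 11.00 0.00 8.00
    endloop
  endfacet
  facet normal 0.0000 -1.0000 0.0000
    outer loop
      vertex 0.00 0.00 0.00
      vertex 11.00 0.00 8.00
      vertex 0.00 0.00 8.00
    endloop
  endfacet
  facet normal 0.0000 0.2659 0.9640
    outer loop
      vertex 0.00 0.00 8.00
      vertex 11.00 0.00 8.00
      vertex 11.00 29.00 0.00
    endloop
  endfacet
  facet normal 0.0000 0.2659 0.9640
    outer loop
      vertex 0.00 0.00 8.00
      vertex 11.00 29.00 0.00
      vertex 0.00 29.00 0.00
    endloop
  endfacet
  facet normal -1.0000 0.0000 0.0000
    outer loop
      vertex 0.00 0.00 8.00
      vertex 0.00 29.00 0.00
      vertex 0.00 0.00 0.00
    endloop
  endfacet
  facet normal 1.0000 0.0000 0.0000
    outer loop
      vertex 11.00 0.00 0.00
      vertex 11.00 29.00 0.00
      vertex 11.00 0.00 8.00
    endloop
  endfacet
endsolid part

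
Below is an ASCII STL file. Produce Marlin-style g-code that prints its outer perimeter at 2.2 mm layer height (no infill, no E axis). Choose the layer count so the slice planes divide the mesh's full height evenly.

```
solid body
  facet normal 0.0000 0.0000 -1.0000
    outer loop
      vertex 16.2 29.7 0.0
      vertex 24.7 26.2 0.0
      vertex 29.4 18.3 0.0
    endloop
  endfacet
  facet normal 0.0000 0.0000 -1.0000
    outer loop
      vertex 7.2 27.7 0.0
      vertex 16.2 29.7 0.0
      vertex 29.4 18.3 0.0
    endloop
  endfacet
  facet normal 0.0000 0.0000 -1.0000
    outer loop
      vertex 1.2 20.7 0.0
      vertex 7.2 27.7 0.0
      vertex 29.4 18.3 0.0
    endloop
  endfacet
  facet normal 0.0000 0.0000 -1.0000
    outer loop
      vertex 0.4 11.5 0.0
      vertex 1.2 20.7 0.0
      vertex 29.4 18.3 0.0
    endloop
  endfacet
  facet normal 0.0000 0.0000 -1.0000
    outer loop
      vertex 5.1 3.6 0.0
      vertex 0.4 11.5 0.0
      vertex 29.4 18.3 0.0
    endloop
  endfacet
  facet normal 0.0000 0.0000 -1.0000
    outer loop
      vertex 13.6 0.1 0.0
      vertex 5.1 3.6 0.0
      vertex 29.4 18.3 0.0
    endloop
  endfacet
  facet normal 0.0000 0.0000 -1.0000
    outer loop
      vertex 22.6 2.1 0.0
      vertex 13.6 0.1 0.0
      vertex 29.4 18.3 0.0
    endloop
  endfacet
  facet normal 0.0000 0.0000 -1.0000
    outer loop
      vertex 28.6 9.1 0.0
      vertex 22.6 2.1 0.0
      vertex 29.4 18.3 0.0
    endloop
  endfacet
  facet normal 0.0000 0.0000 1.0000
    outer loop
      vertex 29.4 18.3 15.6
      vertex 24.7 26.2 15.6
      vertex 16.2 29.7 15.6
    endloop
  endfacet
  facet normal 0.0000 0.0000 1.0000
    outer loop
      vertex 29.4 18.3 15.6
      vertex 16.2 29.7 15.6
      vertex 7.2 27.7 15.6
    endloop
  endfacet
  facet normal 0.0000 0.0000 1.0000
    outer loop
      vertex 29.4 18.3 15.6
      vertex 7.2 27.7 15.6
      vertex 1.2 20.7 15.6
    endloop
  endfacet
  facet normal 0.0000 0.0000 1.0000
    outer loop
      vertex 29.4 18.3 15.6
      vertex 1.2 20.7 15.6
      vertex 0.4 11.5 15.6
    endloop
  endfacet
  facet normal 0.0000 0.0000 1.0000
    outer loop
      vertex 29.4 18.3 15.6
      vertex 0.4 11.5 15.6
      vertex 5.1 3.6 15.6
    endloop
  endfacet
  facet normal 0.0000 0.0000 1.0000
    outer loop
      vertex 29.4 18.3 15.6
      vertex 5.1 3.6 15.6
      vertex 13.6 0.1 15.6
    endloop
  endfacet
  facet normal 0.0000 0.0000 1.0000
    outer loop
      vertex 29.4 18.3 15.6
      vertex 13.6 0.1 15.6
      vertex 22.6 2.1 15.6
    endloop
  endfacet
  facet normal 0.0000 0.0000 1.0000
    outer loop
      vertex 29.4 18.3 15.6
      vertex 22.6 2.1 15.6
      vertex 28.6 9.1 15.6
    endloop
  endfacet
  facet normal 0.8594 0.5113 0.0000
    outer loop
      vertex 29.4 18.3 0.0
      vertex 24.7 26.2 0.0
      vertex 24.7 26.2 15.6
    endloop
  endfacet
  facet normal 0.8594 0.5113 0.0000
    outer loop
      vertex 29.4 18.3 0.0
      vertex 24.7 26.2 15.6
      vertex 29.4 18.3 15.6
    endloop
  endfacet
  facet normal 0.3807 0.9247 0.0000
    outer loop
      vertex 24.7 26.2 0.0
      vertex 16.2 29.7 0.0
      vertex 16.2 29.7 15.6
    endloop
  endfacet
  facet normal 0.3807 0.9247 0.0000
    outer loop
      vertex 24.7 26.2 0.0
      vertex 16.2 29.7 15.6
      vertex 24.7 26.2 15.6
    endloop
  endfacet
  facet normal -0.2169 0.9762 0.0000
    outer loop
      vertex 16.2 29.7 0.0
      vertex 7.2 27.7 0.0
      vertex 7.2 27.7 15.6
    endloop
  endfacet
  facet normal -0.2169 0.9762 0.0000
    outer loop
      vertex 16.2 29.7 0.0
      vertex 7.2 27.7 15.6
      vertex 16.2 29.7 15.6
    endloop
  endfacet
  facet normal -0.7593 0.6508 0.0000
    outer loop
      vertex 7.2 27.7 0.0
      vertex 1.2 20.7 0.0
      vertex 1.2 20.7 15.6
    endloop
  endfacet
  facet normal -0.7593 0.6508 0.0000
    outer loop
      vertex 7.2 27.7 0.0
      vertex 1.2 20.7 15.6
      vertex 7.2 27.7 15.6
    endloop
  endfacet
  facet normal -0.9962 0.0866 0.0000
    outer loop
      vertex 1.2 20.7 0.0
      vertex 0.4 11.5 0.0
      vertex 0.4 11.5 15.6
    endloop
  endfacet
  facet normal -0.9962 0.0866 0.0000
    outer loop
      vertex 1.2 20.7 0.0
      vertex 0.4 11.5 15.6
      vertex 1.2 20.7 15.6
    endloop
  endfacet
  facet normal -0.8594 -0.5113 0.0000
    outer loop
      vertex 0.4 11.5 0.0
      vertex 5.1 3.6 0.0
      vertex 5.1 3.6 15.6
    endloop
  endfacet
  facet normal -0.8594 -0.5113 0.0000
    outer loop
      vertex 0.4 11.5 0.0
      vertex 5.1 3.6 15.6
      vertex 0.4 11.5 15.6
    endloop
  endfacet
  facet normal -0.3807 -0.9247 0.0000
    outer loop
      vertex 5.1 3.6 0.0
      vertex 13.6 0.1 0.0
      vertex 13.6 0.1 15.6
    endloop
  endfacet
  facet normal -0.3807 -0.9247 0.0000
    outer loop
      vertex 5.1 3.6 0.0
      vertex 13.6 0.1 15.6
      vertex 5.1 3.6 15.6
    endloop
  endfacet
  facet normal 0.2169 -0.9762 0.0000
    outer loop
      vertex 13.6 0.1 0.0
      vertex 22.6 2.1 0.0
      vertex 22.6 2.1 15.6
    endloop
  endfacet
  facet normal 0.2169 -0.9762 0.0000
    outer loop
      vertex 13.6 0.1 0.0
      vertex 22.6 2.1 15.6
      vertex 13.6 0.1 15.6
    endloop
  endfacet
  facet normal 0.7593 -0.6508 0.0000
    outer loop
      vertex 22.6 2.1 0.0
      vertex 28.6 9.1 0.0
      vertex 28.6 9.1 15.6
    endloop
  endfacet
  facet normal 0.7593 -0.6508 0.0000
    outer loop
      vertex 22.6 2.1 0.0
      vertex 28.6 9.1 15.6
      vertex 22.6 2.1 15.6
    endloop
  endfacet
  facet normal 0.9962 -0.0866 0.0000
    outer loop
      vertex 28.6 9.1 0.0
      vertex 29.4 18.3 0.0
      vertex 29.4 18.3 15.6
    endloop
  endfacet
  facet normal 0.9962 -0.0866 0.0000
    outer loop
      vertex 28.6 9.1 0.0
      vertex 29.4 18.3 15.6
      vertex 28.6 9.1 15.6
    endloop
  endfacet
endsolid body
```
; perimeter-only toolpath
G21 ; units = mm
G90 ; absolute positioning
G28 ; home
; layer 1
G0 Z2.2
G0 X29.4 Y18.3
G1 X24.7 Y26.2
G1 X16.2 Y29.7
G1 X7.2 Y27.7
G1 X1.2 Y20.7
G1 X0.4 Y11.5
G1 X5.1 Y3.6
G1 X13.6 Y0.1
G1 X22.6 Y2.1
G1 X28.6 Y9.1
G1 X29.4 Y18.3
; layer 2
G0 Z4.5
G0 X29.4 Y18.3
G1 X24.7 Y26.2
G1 X16.2 Y29.7
G1 X7.2 Y27.7
G1 X1.2 Y20.7
G1 X0.4 Y11.5
G1 X5.1 Y3.6
G1 X13.6 Y0.1
G1 X22.6 Y2.1
G1 X28.6 Y9.1
G1 X29.4 Y18.3
; layer 3
G0 Z6.7
G0 X29.4 Y18.3
G1 X24.7 Y26.2
G1 X16.2 Y29.7
G1 X7.2 Y27.7
G1 X1.2 Y20.7
G1 X0.4 Y11.5
G1 X5.1 Y3.6
G1 X13.6 Y0.1
G1 X22.6 Y2.1
G1 X28.6 Y9.1
G1 X29.4 Y18.3
; layer 4
G0 Z8.9
G0 X29.4 Y18.3
G1 X24.7 Y26.2
G1 X16.2 Y29.7
G1 X7.2 Y27.7
G1 X1.2 Y20.7
G1 X0.4 Y11.5
G1 X5.1 Y3.6
G1 X13.6 Y0.1
G1 X22.6 Y2.1
G1 X28.6 Y9.1
G1 X29.4 Y18.3
; layer 5
G0 Z11.1
G0 X29.4 Y18.3
G1 X24.7 Y26.2
G1 X16.2 Y29.7
G1 X7.2 Y27.7
G1 X1.2 Y20.7
G1 X0.4 Y11.5
G1 X5.1 Y3.6
G1 X13.6 Y0.1
G1 X22.6 Y2.1
G1 X28.6 Y9.1
G1 X29.4 Y18.3
; layer 6
G0 Z13.4
G0 X29.4 Y18.3
G1 X24.7 Y26.2
G1 X16.2 Y29.7
G1 X7.2 Y27.7
G1 X1.2 Y20.7
G1 X0.4 Y11.5
G1 X5.1 Y3.6
G1 X13.6 Y0.1
G1 X22.6 Y2.1
G1 X28.6 Y9.1
G1 X29.4 Y18.3
; layer 7
G0 Z15.6
G0 X29.4 Y18.3
G1 X24.7 Y26.2
G1 X16.2 Y29.7
G1 X7.2 Y27.7
G1 X1.2 Y20.7
G1 X0.4 Y11.5
G1 X5.1 Y3.6
G1 X13.6 Y0.1
G1 X22.6 Y2.1
G1 X28.6 Y9.1
G1 X29.4 Y18.3
M2 ; end

The solid is a regular 10-sided prism (a cylinder approximated with 10 flat sides), circumscribed radius ≈ 14.9 mm, height ≈ 15.6 mm. Slicing at Δz = 2.2 mm — 7 equal slices spanning the solid's height, so layer i sits at z = i·h/7 — gives 7 non-empty perimeters. Each is a 10-segment closed polygon; G0 lifts to the layer z and rapids to the start vertex, then G1 traces the edges.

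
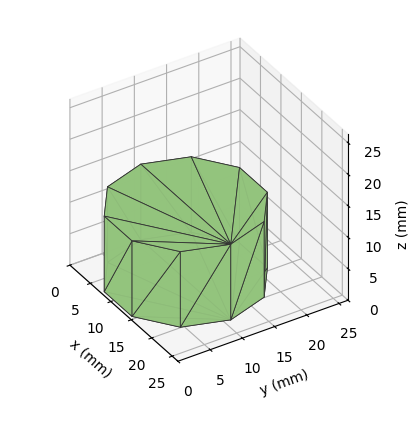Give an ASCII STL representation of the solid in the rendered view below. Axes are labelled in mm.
Reading the render: the shape is a regular 10-sided prism (a cylinder approximated with 10 flat sides), circumscribed radius ≈ 11 mm, height ≈ 12 mm (dimensions read to the nearest mm from the axis ticks). For the STL, each face is triangulated and given an outward normal.

solid part
  facet normal 0.0000 0.0000 -1.0000
    outer loop
      vertex 14.4 21.5 0.0
      vertex 19.9 17.5 0.0
      vertex 22.0 11.0 0.0
    endloop
  endfacet
  facet normal 0.0000 0.0000 -1.0000
    outer loop
      vertex 7.6 21.5 0.0
      vertex 14.4 21.5 0.0
      vertex 22.0 11.0 0.0
    endloop
  endfacet
  facet normal 0.0000 0.0000 -1.0000
    outer loop
      vertex 2.1 17.5 0.0
      vertex 7.6 21.5 0.0
      vertex 22.0 11.0 0.0
    endloop
  endfacet
  facet normal 0.0000 0.0000 -1.0000
    outer loop
      vertex 0.0 11.0 0.0
      vertex 2.1 17.5 0.0
      vertex 22.0 11.0 0.0
    endloop
  endfacet
  facet normal 0.0000 0.0000 -1.0000
    outer loop
      vertex 2.1 4.5 0.0
      vertex 0.0 11.0 0.0
      vertex 22.0 11.0 0.0
    endloop
  endfacet
  facet normal 0.0000 0.0000 -1.0000
    outer loop
      vertex 7.6 0.5 0.0
      vertex 2.1 4.5 0.0
      vertex 22.0 11.0 0.0
    endloop
  endfacet
  facet normal 0.0000 0.0000 -1.0000
    outer loop
      vertex 14.4 0.5 0.0
      vertex 7.6 0.5 0.0
      vertex 22.0 11.0 0.0
    endloop
  endfacet
  facet normal 0.0000 0.0000 -1.0000
    outer loop
      vertex 19.9 4.5 0.0
      vertex 14.4 0.5 0.0
      vertex 22.0 11.0 0.0
    endloop
  endfacet
  facet normal 0.0000 0.0000 1.0000
    outer loop
      vertex 22.0 11.0 12.0
      vertex 19.9 17.5 12.0
      vertex 14.4 21.5 12.0
    endloop
  endfacet
  facet normal 0.0000 0.0000 1.0000
    outer loop
      vertex 22.0 11.0 12.0
      vertex 14.4 21.5 12.0
      vertex 7.6 21.5 12.0
    endloop
  endfacet
  facet normal 0.0000 0.0000 1.0000
    outer loop
      vertex 22.0 11.0 12.0
      vertex 7.6 21.5 12.0
      vertex 2.1 17.5 12.0
    endloop
  endfacet
  facet normal 0.0000 0.0000 1.0000
    outer loop
      vertex 22.0 11.0 12.0
      vertex 2.1 17.5 12.0
      vertex 0.0 11.0 12.0
    endloop
  endfacet
  facet normal 0.0000 0.0000 1.0000
    outer loop
      vertex 22.0 11.0 12.0
      vertex 0.0 11.0 12.0
      vertex 2.1 4.5 12.0
    endloop
  endfacet
  facet normal 0.0000 0.0000 1.0000
    outer loop
      vertex 22.0 11.0 12.0
      vertex 2.1 4.5 12.0
      vertex 7.6 0.5 12.0
    endloop
  endfacet
  facet normal 0.0000 0.0000 1.0000
    outer loop
      vertex 22.0 11.0 12.0
      vertex 7.6 0.5 12.0
      vertex 14.4 0.5 12.0
    endloop
  endfacet
  facet normal 0.0000 0.0000 1.0000
    outer loop
      vertex 22.0 11.0 12.0
      vertex 14.4 0.5 12.0
      vertex 19.9 4.5 12.0
    endloop
  endfacet
  facet normal 0.9516 0.3074 0.0000
    outer loop
      vertex 22.0 11.0 0.0
      vertex 19.9 17.5 0.0
      vertex 19.9 17.5 12.0
    endloop
  endfacet
  facet normal 0.9516 0.3074 0.0000
    outer loop
      vertex 22.0 11.0 0.0
      vertex 19.9 17.5 12.0
      vertex 22.0 11.0 12.0
    endloop
  endfacet
  facet normal 0.5882 0.8087 0.0000
    outer loop
      vertex 19.9 17.5 0.0
      vertex 14.4 21.5 0.0
      vertex 14.4 21.5 12.0
    endloop
  endfacet
  facet normal 0.5882 0.8087 0.0000
    outer loop
      vertex 19.9 17.5 0.0
      vertex 14.4 21.5 12.0
      vertex 19.9 17.5 12.0
    endloop
  endfacet
  facet normal 0.0000 1.0000 0.0000
    outer loop
      vertex 14.4 21.5 0.0
      vertex 7.6 21.5 0.0
      vertex 7.6 21.5 12.0
    endloop
  endfacet
  facet normal 0.0000 1.0000 0.0000
    outer loop
      vertex 14.4 21.5 0.0
      vertex 7.6 21.5 12.0
      vertex 14.4 21.5 12.0
    endloop
  endfacet
  facet normal -0.5882 0.8087 0.0000
    outer loop
      vertex 7.6 21.5 0.0
      vertex 2.1 17.5 0.0
      vertex 2.1 17.5 12.0
    endloop
  endfacet
  facet normal -0.5882 0.8087 0.0000
    outer loop
      vertex 7.6 21.5 0.0
      vertex 2.1 17.5 12.0
      vertex 7.6 21.5 12.0
    endloop
  endfacet
  facet normal -0.9516 0.3074 0.0000
    outer loop
      vertex 2.1 17.5 0.0
      vertex 0.0 11.0 0.0
      vertex 0.0 11.0 12.0
    endloop
  endfacet
  facet normal -0.9516 0.3074 0.0000
    outer loop
      vertex 2.1 17.5 0.0
      vertex 0.0 11.0 12.0
      vertex 2.1 17.5 12.0
    endloop
  endfacet
  facet normal -0.9516 -0.3074 0.0000
    outer loop
      vertex 0.0 11.0 0.0
      vertex 2.1 4.5 0.0
      vertex 2.1 4.5 12.0
    endloop
  endfacet
  facet normal -0.9516 -0.3074 0.0000
    outer loop
      vertex 0.0 11.0 0.0
      vertex 2.1 4.5 12.0
      vertex 0.0 11.0 12.0
    endloop
  endfacet
  facet normal -0.5882 -0.8087 0.0000
    outer loop
      vertex 2.1 4.5 0.0
      vertex 7.6 0.5 0.0
      vertex 7.6 0.5 12.0
    endloop
  endfacet
  facet normal -0.5882 -0.8087 0.0000
    outer loop
      vertex 2.1 4.5 0.0
      vertex 7.6 0.5 12.0
      vertex 2.1 4.5 12.0
    endloop
  endfacet
  facet normal 0.0000 -1.0000 0.0000
    outer loop
      vertex 7.6 0.5 0.0
      vertex 14.4 0.5 0.0
      vertex 14.4 0.5 12.0
    endloop
  endfacet
  facet normal 0.0000 -1.0000 0.0000
    outer loop
      vertex 7.6 0.5 0.0
      vertex 14.4 0.5 12.0
      vertex 7.6 0.5 12.0
    endloop
  endfacet
  facet normal 0.5882 -0.8087 0.0000
    outer loop
      vertex 14.4 0.5 0.0
      vertex 19.9 4.5 0.0
      vertex 19.9 4.5 12.0
    endloop
  endfacet
  facet normal 0.5882 -0.8087 0.0000
    outer loop
      vertex 14.4 0.5 0.0
      vertex 19.9 4.5 12.0
      vertex 14.4 0.5 12.0
    endloop
  endfacet
  facet normal 0.9516 -0.3074 0.0000
    outer loop
      vertex 19.9 4.5 0.0
      vertex 22.0 11.0 0.0
      vertex 22.0 11.0 12.0
    endloop
  endfacet
  facet normal 0.9516 -0.3074 0.0000
    outer loop
      vertex 19.9 4.5 0.0
      vertex 22.0 11.0 12.0
      vertex 19.9 4.5 12.0
    endloop
  endfacet
endsolid part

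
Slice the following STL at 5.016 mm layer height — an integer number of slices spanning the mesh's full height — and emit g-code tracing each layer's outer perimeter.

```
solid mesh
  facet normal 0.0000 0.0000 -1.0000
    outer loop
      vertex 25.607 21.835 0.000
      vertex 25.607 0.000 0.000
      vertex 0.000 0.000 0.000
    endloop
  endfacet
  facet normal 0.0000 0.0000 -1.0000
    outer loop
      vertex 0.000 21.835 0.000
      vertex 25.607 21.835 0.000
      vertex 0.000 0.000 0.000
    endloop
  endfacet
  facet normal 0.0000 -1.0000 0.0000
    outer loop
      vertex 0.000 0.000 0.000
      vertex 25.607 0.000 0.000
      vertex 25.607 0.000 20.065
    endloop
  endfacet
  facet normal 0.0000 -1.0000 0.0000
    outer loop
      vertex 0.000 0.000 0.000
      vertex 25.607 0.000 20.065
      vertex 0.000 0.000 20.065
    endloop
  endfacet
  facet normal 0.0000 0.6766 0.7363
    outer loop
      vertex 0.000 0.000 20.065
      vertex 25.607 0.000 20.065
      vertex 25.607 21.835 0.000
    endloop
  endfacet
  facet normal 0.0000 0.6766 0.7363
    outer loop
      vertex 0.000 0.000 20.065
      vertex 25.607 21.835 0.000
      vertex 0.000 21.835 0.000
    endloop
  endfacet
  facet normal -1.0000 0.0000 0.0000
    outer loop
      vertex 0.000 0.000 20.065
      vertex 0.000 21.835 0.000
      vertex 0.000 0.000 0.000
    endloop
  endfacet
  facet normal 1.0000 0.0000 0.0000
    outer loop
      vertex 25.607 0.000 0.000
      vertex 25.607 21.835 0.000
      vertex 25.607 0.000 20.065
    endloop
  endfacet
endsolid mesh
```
; perimeter-only toolpath
G21 ; units = mm
G90 ; absolute positioning
G28 ; home
; layer 1
G0 Z5.016
G0 X0.000 Y0.000
G1 X25.607 Y0.000
G1 X25.607 Y16.376
G1 X0.000 Y16.376
G1 X0.000 Y0.000
; layer 2
G0 Z10.033
G0 X0.000 Y0.000
G1 X25.607 Y0.000
G1 X25.607 Y10.918
G1 X0.000 Y10.918
G1 X0.000 Y0.000
; layer 3
G0 Z15.049
G0 X0.000 Y0.000
G1 X25.607 Y0.000
G1 X25.607 Y5.459
G1 X0.000 Y5.459
G1 X0.000 Y0.000
M2 ; end

The solid is a wedge (ramp): 25.6 × 21.8 mm base, rising to 20.1 mm along the y=0 edge and sloping linearly to z=0 at y=21.8. Slicing at Δz = 5.016 mm — 4 equal slices spanning the solid's height, so layer i sits at z = i·h/4 — gives 3 non-empty perimeters. Each is a 4-segment closed polygon; G0 lifts to the layer z and rapids to the start vertex, then G1 traces the edges. The cross-section shrinks linearly with z (the slice at the apex is degenerate and omitted).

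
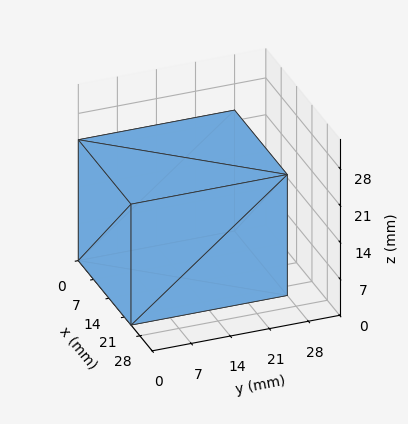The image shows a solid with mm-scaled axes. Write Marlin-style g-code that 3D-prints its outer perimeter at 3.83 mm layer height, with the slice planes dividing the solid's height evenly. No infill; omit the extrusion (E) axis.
Reading the render: the shape is a rectangular box, roughly 24 × 28 mm footprint and 23 mm tall (dimensions read to the nearest mm from the axis ticks). For the g-code, the solid's height is divided into equal slices at the stated Δz and each level perimeter traced with G1 moves after a G0 lift.

; perimeter-only toolpath
G21 ; units = mm
G90 ; absolute positioning
G28 ; home
; layer 1
G0 Z3.83
G0 X0.00 Y0.00
G1 X24.00 Y0.00
G1 X24.00 Y28.00
G1 X0.00 Y28.00
G1 X0.00 Y0.00
; layer 2
G0 Z7.67
G0 X0.00 Y0.00
G1 X24.00 Y0.00
G1 X24.00 Y28.00
G1 X0.00 Y28.00
G1 X0.00 Y0.00
; layer 3
G0 Z11.50
G0 X0.00 Y0.00
G1 X24.00 Y0.00
G1 X24.00 Y28.00
G1 X0.00 Y28.00
G1 X0.00 Y0.00
; layer 4
G0 Z15.33
G0 X0.00 Y0.00
G1 X24.00 Y0.00
G1 X24.00 Y28.00
G1 X0.00 Y28.00
G1 X0.00 Y0.00
; layer 5
G0 Z19.17
G0 X0.00 Y0.00
G1 X24.00 Y0.00
G1 X24.00 Y28.00
G1 X0.00 Y28.00
G1 X0.00 Y0.00
; layer 6
G0 Z23.00
G0 X0.00 Y0.00
G1 X24.00 Y0.00
G1 X24.00 Y28.00
G1 X0.00 Y28.00
G1 X0.00 Y0.00
M2 ; end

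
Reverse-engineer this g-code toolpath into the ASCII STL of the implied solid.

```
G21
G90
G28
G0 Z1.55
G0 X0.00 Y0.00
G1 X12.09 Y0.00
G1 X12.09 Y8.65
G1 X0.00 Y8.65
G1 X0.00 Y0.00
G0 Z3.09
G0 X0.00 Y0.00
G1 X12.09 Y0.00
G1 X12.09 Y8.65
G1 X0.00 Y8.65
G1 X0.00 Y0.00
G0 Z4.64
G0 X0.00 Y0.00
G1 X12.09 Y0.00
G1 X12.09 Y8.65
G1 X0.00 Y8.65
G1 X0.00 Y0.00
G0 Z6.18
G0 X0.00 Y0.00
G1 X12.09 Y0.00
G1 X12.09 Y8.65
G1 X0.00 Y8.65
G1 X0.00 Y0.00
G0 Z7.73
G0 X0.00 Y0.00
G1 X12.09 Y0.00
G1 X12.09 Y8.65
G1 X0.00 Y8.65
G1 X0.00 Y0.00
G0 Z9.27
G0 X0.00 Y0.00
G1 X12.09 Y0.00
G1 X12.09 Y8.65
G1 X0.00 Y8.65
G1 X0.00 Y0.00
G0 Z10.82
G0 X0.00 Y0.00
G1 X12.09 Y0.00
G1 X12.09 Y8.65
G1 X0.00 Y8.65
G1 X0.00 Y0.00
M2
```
solid part
  facet normal 0.0000 0.0000 -1.0000
    outer loop
      vertex 12.09 8.65 0.00
      vertex 12.09 0.00 0.00
      vertex 0.00 0.00 0.00
    endloop
  endfacet
  facet normal 0.0000 0.0000 -1.0000
    outer loop
      vertex 0.00 8.65 0.00
      vertex 12.09 8.65 0.00
      vertex 0.00 0.00 0.00
    endloop
  endfacet
  facet normal 0.0000 0.0000 1.0000
    outer loop
      vertex 0.00 0.00 10.82
      vertex 12.09 0.00 10.82
      vertex 12.09 8.65 10.82
    endloop
  endfacet
  facet normal 0.0000 0.0000 1.0000
    outer loop
      vertex 0.00 0.00 10.82
      vertex 12.09 8.65 10.82
      vertex 0.00 8.65 10.82
    endloop
  endfacet
  facet normal 0.0000 -1.0000 0.0000
    outer loop
      vertex 0.00 0.00 0.00
      vertex 12.09 0.00 0.00
      vertex 12.09 0.00 10.82
    endloop
  endfacet
  facet normal 0.0000 -1.0000 0.0000
    outer loop
      vertex 0.00 0.00 0.00
      vertex 12.09 0.00 10.82
      vertex 0.00 0.00 10.82
    endloop
  endfacet
  facet normal 0.0000 1.0000 0.0000
    outer loop
      vertex 12.09 8.65 10.82
      vertex 12.09 8.65 0.00
      vertex 0.00 8.65 0.00
    endloop
  endfacet
  facet normal 0.0000 1.0000 0.0000
    outer loop
      vertex 0.00 8.65 10.82
      vertex 12.09 8.65 10.82
      vertex 0.00 8.65 0.00
    endloop
  endfacet
  facet normal -1.0000 0.0000 0.0000
    outer loop
      vertex 0.00 8.65 10.82
      vertex 0.00 8.65 0.00
      vertex 0.00 0.00 0.00
    endloop
  endfacet
  facet normal -1.0000 0.0000 0.0000
    outer loop
      vertex 0.00 0.00 10.82
      vertex 0.00 8.65 10.82
      vertex 0.00 0.00 0.00
    endloop
  endfacet
  facet normal 1.0000 0.0000 0.0000
    outer loop
      vertex 12.09 0.00 0.00
      vertex 12.09 8.65 0.00
      vertex 12.09 8.65 10.82
    endloop
  endfacet
  facet normal 1.0000 0.0000 0.0000
    outer loop
      vertex 12.09 0.00 0.00
      vertex 12.09 8.65 10.82
      vertex 12.09 0.00 10.82
    endloop
  endfacet
endsolid part

The G0 Z moves step by Δz≈1.55 mm. Every layer's G1 loop is the same polygon, so the solid is a straight extrusion of it from z=0 to z≈10.8. Closing with flat bottom and top caps and triangulating gives 12 facets — a rectangular box, roughly 12.1 × 8.65 mm footprint and 10.8 mm tall.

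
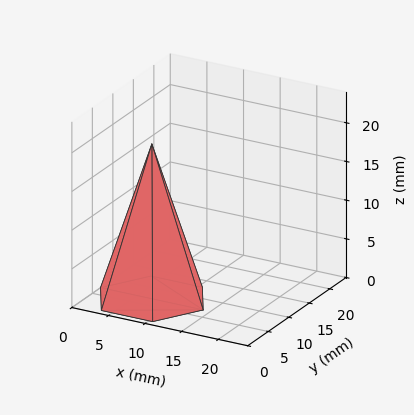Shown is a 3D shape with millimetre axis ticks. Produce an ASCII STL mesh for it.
Reading the render: the shape is a regular 6-sided pyramid, base circumscribed radius ≈ 7 mm, apex at z ≈ 20 mm (dimensions read to the nearest mm from the axis ticks). For the STL, each face is triangulated and given an outward normal.

solid part
  facet normal 0.0000 0.0000 -1.0000
    outer loop
      vertex 3.50 13.06 0.00
      vertex 10.50 13.06 0.00
      vertex 14.00 7.00 0.00
    endloop
  endfacet
  facet normal 0.0000 0.0000 -1.0000
    outer loop
      vertex 0.00 7.00 0.00
      vertex 3.50 13.06 0.00
      vertex 14.00 7.00 0.00
    endloop
  endfacet
  facet normal 0.0000 0.0000 -1.0000
    outer loop
      vertex 3.50 0.94 0.00
      vertex 0.00 7.00 0.00
      vertex 14.00 7.00 0.00
    endloop
  endfacet
  facet normal 0.0000 0.0000 -1.0000
    outer loop
      vertex 10.50 0.94 0.00
      vertex 3.50 0.94 0.00
      vertex 14.00 7.00 0.00
    endloop
  endfacet
  facet normal 0.8287 0.4786 0.2901
    outer loop
      vertex 14.00 7.00 0.00
      vertex 10.50 13.06 0.00
      vertex 7.00 7.00 20.00
    endloop
  endfacet
  facet normal 0.0000 0.9570 0.2900
    outer loop
      vertex 10.50 13.06 0.00
      vertex 3.50 13.06 0.00
      vertex 7.00 7.00 20.00
    endloop
  endfacet
  facet normal -0.8287 0.4786 0.2901
    outer loop
      vertex 3.50 13.06 0.00
      vertex 0.00 7.00 0.00
      vertex 7.00 7.00 20.00
    endloop
  endfacet
  facet normal -0.8287 -0.4786 0.2901
    outer loop
      vertex 0.00 7.00 0.00
      vertex 3.50 0.94 0.00
      vertex 7.00 7.00 20.00
    endloop
  endfacet
  facet normal 0.0000 -0.9570 0.2900
    outer loop
      vertex 3.50 0.94 0.00
      vertex 10.50 0.94 0.00
      vertex 7.00 7.00 20.00
    endloop
  endfacet
  facet normal 0.8287 -0.4786 0.2901
    outer loop
      vertex 10.50 0.94 0.00
      vertex 14.00 7.00 0.00
      vertex 7.00 7.00 20.00
    endloop
  endfacet
endsolid part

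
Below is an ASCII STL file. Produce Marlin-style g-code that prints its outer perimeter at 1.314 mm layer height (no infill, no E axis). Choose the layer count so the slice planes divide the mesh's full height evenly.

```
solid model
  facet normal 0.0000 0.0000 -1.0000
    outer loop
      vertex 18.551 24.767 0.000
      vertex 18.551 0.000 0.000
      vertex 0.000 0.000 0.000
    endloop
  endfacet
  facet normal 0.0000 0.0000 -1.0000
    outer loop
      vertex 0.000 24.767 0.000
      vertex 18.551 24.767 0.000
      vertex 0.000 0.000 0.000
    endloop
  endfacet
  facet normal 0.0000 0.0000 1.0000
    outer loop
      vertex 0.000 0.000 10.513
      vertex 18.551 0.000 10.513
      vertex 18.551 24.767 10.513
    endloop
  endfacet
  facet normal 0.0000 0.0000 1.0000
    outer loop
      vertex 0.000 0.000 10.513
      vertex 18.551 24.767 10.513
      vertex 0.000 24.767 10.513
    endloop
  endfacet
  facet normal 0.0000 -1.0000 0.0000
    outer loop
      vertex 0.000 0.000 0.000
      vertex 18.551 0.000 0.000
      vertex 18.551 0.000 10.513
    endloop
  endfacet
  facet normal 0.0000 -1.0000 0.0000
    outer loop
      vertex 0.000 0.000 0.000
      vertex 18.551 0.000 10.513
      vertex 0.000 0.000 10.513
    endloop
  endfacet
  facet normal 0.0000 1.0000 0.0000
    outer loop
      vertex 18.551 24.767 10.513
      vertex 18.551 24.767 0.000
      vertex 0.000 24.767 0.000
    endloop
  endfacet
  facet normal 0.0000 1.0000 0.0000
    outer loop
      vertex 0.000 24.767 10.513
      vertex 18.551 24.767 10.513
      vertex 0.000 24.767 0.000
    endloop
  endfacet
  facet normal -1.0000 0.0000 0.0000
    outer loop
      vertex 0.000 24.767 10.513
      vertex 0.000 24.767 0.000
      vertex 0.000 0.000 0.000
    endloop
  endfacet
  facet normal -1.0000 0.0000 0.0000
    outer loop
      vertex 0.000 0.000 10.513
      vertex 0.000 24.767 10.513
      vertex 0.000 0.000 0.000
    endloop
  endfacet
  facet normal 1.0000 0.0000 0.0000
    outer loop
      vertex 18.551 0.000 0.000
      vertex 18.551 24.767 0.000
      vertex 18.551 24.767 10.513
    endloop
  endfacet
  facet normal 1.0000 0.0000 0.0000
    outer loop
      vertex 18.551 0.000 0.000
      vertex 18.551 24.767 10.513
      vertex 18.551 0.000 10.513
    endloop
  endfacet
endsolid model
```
; perimeter-only toolpath
G21 ; units = mm
G90 ; absolute positioning
G28 ; home
; layer 1
G0 Z1.314
G0 X0.000 Y0.000
G1 X18.551 Y0.000
G1 X18.551 Y24.767
G1 X0.000 Y24.767
G1 X0.000 Y0.000
; layer 2
G0 Z2.628
G0 X0.000 Y0.000
G1 X18.551 Y0.000
G1 X18.551 Y24.767
G1 X0.000 Y24.767
G1 X0.000 Y0.000
; layer 3
G0 Z3.942
G0 X0.000 Y0.000
G1 X18.551 Y0.000
G1 X18.551 Y24.767
G1 X0.000 Y24.767
G1 X0.000 Y0.000
; layer 4
G0 Z5.256
G0 X0.000 Y0.000
G1 X18.551 Y0.000
G1 X18.551 Y24.767
G1 X0.000 Y24.767
G1 X0.000 Y0.000
; layer 5
G0 Z6.571
G0 X0.000 Y0.000
G1 X18.551 Y0.000
G1 X18.551 Y24.767
G1 X0.000 Y24.767
G1 X0.000 Y0.000
; layer 6
G0 Z7.885
G0 X0.000 Y0.000
G1 X18.551 Y0.000
G1 X18.551 Y24.767
G1 X0.000 Y24.767
G1 X0.000 Y0.000
; layer 7
G0 Z9.199
G0 X0.000 Y0.000
G1 X18.551 Y0.000
G1 X18.551 Y24.767
G1 X0.000 Y24.767
G1 X0.000 Y0.000
; layer 8
G0 Z10.513
G0 X0.000 Y0.000
G1 X18.551 Y0.000
G1 X18.551 Y24.767
G1 X0.000 Y24.767
G1 X0.000 Y0.000
M2 ; end

The solid is a rectangular box, roughly 18.6 × 24.8 mm footprint and 10.5 mm tall. Slicing at Δz = 1.314 mm — 8 equal slices spanning the solid's height, so layer i sits at z = i·h/8 — gives 8 non-empty perimeters. Each is a 4-segment closed polygon; G0 lifts to the layer z and rapids to the start vertex, then G1 traces the edges.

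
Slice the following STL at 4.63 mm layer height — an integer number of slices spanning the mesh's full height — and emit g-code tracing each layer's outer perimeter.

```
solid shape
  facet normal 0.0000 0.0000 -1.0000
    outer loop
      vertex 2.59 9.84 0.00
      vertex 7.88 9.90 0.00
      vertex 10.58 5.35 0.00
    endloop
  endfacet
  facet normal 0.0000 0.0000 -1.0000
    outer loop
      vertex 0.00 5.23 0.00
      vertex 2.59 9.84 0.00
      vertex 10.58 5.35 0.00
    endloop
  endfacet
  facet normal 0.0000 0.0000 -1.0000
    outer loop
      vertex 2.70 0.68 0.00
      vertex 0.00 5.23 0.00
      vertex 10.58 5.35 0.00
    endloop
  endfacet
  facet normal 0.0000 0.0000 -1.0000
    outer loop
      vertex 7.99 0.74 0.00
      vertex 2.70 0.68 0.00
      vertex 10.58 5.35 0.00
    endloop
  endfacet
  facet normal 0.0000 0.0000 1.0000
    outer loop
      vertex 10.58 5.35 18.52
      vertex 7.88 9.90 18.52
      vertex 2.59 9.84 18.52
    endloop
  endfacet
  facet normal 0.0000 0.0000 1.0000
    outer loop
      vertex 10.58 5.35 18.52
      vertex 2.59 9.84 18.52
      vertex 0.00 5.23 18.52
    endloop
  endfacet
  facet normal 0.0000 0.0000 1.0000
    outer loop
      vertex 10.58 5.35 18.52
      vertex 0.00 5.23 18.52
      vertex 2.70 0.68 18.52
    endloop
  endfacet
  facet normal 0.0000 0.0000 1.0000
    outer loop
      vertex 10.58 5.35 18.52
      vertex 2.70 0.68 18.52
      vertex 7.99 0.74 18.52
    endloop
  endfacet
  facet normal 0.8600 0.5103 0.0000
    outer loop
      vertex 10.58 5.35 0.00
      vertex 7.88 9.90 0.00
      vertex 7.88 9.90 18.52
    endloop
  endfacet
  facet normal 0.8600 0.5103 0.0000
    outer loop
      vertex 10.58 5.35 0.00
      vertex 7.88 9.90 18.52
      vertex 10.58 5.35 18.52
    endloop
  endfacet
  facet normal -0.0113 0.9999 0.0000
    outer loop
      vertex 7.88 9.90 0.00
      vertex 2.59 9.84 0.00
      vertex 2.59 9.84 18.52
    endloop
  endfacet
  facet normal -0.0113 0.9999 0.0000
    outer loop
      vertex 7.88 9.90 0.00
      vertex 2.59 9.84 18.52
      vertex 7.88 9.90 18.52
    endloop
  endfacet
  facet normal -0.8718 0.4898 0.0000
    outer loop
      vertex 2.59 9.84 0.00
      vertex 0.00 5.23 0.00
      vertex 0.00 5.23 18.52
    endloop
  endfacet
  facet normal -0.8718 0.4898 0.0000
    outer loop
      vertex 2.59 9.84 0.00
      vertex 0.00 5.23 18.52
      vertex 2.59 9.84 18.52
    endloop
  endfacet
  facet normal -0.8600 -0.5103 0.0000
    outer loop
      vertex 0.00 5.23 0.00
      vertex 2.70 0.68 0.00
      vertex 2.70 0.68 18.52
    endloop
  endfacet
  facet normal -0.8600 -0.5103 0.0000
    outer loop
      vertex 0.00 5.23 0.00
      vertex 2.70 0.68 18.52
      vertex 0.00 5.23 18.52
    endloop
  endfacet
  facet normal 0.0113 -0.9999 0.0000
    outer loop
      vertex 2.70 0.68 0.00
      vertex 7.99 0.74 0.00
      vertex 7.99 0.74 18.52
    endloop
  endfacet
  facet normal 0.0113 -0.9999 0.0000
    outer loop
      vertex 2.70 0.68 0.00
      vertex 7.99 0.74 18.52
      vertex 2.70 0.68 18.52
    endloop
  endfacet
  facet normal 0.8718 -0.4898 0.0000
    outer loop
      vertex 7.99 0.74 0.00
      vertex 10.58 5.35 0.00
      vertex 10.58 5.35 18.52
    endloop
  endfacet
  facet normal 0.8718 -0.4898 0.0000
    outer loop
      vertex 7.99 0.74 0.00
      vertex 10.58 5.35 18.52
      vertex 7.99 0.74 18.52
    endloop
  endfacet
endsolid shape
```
; perimeter-only toolpath
G21 ; units = mm
G90 ; absolute positioning
G28 ; home
; layer 1
G0 Z4.63
G0 X10.58 Y5.35
G1 X7.88 Y9.90
G1 X2.59 Y9.84
G1 X0.00 Y5.23
G1 X2.70 Y0.68
G1 X7.99 Y0.74
G1 X10.58 Y5.35
; layer 2
G0 Z9.26
G0 X10.58 Y5.35
G1 X7.88 Y9.90
G1 X2.59 Y9.84
G1 X0.00 Y5.23
G1 X2.70 Y0.68
G1 X7.99 Y0.74
G1 X10.58 Y5.35
; layer 3
G0 Z13.89
G0 X10.58 Y5.35
G1 X7.88 Y9.90
G1 X2.59 Y9.84
G1 X0.00 Y5.23
G1 X2.70 Y0.68
G1 X7.99 Y0.74
G1 X10.58 Y5.35
; layer 4
G0 Z18.52
G0 X10.58 Y5.35
G1 X7.88 Y9.90
G1 X2.59 Y9.84
G1 X0.00 Y5.23
G1 X2.70 Y0.68
G1 X7.99 Y0.74
G1 X10.58 Y5.35
M2 ; end

The solid is a regular 6-sided prism (a cylinder approximated with 6 flat sides), circumscribed radius ≈ 5.29 mm, height ≈ 18.5 mm. Slicing at Δz = 4.63 mm — 4 equal slices spanning the solid's height, so layer i sits at z = i·h/4 — gives 4 non-empty perimeters. Each is a 6-segment closed polygon; G0 lifts to the layer z and rapids to the start vertex, then G1 traces the edges.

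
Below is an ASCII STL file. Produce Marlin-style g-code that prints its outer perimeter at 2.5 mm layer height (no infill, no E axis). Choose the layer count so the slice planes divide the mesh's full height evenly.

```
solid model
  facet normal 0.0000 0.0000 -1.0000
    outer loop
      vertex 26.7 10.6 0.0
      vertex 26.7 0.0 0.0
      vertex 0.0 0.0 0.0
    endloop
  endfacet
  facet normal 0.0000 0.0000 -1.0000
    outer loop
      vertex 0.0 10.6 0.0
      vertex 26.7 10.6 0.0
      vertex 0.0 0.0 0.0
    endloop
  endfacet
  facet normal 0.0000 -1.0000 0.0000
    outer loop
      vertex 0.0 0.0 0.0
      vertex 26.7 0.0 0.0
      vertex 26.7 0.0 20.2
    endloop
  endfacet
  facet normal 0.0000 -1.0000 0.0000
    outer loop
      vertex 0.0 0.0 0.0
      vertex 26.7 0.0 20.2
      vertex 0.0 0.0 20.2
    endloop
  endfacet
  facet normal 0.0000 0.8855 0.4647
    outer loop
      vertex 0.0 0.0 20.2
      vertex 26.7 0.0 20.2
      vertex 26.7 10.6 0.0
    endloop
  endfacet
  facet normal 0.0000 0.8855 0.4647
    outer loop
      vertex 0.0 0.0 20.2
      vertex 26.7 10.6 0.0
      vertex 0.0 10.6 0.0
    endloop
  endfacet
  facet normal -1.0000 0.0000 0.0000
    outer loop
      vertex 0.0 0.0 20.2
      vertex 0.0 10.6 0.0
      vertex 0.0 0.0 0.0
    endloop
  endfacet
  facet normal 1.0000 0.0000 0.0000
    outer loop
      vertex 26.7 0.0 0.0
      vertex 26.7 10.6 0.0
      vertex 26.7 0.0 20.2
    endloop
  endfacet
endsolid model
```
; perimeter-only toolpath
G21 ; units = mm
G90 ; absolute positioning
G28 ; home
; layer 1
G0 Z2.5
G0 X0.0 Y0.0
G1 X26.7 Y0.0
G1 X26.7 Y9.3
G1 X0.0 Y9.3
G1 X0.0 Y0.0
; layer 2
G0 Z5.0
G0 X0.0 Y0.0
G1 X26.7 Y0.0
G1 X26.7 Y7.9
G1 X0.0 Y7.9
G1 X0.0 Y0.0
; layer 3
G0 Z7.6
G0 X0.0 Y0.0
G1 X26.7 Y0.0
G1 X26.7 Y6.6
G1 X0.0 Y6.6
G1 X0.0 Y0.0
; layer 4
G0 Z10.1
G0 X0.0 Y0.0
G1 X26.7 Y0.0
G1 X26.7 Y5.3
G1 X0.0 Y5.3
G1 X0.0 Y0.0
; layer 5
G0 Z12.6
G0 X0.0 Y0.0
G1 X26.7 Y0.0
G1 X26.7 Y4.0
G1 X0.0 Y4.0
G1 X0.0 Y0.0
; layer 6
G0 Z15.1
G0 X0.0 Y0.0
G1 X26.7 Y0.0
G1 X26.7 Y2.6
G1 X0.0 Y2.6
G1 X0.0 Y0.0
; layer 7
G0 Z17.7
G0 X0.0 Y0.0
G1 X26.7 Y0.0
G1 X26.7 Y1.3
G1 X0.0 Y1.3
G1 X0.0 Y0.0
M2 ; end

The solid is a wedge (ramp): 26.7 × 10.6 mm base, rising to 20.2 mm along the y=0 edge and sloping linearly to z=0 at y=10.6. Slicing at Δz = 2.5 mm — 8 equal slices spanning the solid's height, so layer i sits at z = i·h/8 — gives 7 non-empty perimeters. Each is a 4-segment closed polygon; G0 lifts to the layer z and rapids to the start vertex, then G1 traces the edges. The cross-section shrinks linearly with z (the slice at the apex is degenerate and omitted).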